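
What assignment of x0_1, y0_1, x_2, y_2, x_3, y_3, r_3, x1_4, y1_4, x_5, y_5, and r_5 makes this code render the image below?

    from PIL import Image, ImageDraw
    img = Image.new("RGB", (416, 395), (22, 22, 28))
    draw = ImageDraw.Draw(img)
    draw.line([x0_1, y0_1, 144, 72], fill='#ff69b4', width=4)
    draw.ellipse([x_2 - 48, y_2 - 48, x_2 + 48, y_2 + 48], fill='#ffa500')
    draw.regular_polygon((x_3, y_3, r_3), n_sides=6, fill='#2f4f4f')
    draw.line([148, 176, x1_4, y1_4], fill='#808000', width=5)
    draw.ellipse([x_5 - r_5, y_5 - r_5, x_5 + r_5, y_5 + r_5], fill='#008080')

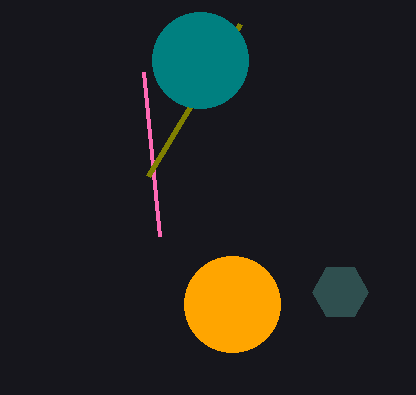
x0_1 = 160; y0_1 = 236; x_2 = 232; y_2 = 304; x_3 = 340; y_3 = 292; r_3 = 28; x1_4 = 240; y1_4 = 24; x_5 = 200; y_5 = 60; r_5 = 48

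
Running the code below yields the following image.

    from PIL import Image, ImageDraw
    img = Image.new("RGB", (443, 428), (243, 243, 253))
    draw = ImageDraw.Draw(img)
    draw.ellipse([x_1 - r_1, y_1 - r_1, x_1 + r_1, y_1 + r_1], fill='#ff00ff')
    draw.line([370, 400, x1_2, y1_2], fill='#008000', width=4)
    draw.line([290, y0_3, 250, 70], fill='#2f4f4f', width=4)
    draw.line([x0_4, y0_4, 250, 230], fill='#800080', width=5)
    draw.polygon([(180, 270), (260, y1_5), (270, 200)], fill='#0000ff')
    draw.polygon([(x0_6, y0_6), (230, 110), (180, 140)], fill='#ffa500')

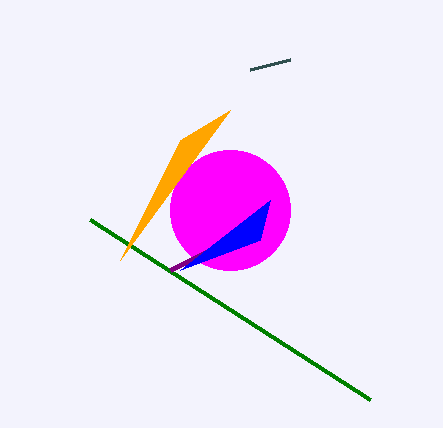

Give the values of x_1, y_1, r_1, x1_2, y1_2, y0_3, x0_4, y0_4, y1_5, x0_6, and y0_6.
x_1 = 230, y_1 = 210, r_1 = 60, x1_2 = 90, y1_2 = 220, y0_3 = 60, x0_4 = 170, y0_4 = 270, y1_5 = 240, x0_6 = 120, y0_6 = 260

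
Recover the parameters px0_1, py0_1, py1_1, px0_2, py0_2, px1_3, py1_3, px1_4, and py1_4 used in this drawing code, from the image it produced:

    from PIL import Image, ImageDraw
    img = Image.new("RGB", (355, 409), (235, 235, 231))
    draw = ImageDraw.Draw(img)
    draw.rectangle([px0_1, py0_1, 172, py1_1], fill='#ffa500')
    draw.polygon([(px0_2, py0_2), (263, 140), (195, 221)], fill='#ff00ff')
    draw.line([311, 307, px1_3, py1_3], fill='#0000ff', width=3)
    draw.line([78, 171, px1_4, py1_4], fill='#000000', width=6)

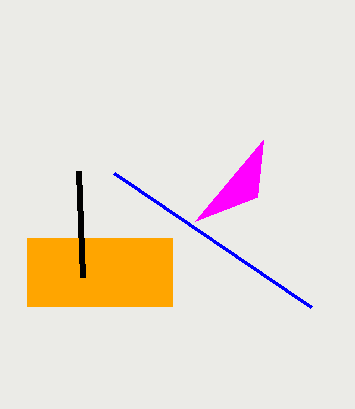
px0_1 = 27
py0_1 = 238
py1_1 = 306
px0_2 = 257
py0_2 = 197
px1_3 = 114
py1_3 = 173
px1_4 = 82
py1_4 = 277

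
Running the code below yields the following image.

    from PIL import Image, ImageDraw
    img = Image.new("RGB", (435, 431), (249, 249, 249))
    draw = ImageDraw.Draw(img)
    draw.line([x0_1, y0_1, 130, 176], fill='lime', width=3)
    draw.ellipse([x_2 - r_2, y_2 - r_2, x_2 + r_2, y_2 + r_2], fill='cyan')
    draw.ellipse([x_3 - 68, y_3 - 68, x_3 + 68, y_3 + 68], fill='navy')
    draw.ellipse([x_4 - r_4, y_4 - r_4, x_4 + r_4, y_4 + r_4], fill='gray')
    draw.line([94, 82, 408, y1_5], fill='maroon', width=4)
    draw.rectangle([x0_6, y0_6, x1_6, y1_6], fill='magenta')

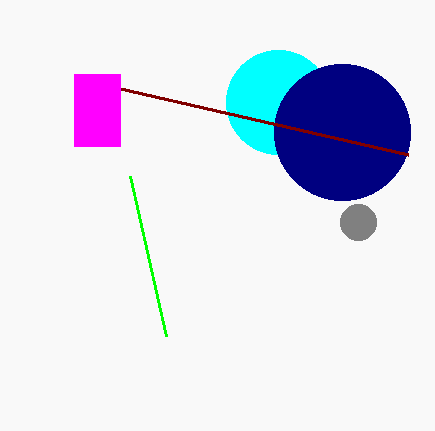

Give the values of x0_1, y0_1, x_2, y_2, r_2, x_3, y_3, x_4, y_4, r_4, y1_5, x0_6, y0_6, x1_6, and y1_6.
x0_1 = 166
y0_1 = 336
x_2 = 278
y_2 = 102
r_2 = 52
x_3 = 342
y_3 = 132
x_4 = 358
y_4 = 222
r_4 = 18
y1_5 = 154
x0_6 = 74
y0_6 = 74
x1_6 = 120
y1_6 = 146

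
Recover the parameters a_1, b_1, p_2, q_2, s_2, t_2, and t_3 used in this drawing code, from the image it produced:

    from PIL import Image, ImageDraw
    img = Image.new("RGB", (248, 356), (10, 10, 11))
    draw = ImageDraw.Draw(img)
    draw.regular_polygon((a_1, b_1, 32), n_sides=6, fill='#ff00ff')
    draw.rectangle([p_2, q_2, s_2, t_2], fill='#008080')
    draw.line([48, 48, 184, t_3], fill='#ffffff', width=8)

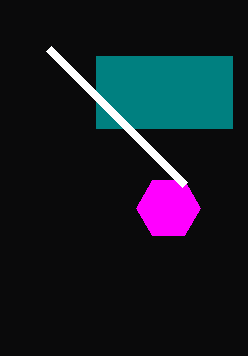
a_1 = 168, b_1 = 208, p_2 = 96, q_2 = 56, s_2 = 232, t_2 = 128, t_3 = 184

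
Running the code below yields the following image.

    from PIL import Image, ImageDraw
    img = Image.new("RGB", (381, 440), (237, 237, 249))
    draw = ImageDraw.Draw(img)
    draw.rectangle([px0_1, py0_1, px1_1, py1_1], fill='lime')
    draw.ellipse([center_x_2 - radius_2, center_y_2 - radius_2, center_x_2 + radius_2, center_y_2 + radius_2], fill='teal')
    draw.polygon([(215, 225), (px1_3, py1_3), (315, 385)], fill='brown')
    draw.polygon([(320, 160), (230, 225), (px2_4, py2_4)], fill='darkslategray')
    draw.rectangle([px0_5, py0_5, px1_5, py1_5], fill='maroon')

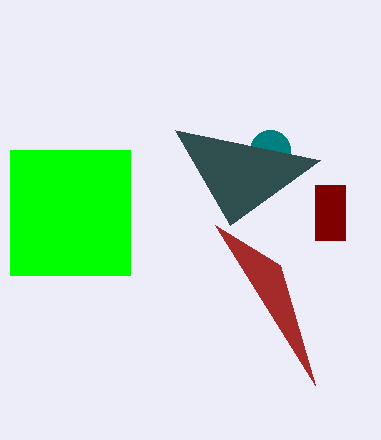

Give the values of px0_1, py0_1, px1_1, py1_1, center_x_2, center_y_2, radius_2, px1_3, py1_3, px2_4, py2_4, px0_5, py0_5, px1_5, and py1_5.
px0_1 = 10, py0_1 = 150, px1_1 = 130, py1_1 = 275, center_x_2 = 270, center_y_2 = 150, radius_2 = 20, px1_3 = 280, py1_3 = 265, px2_4 = 175, py2_4 = 130, px0_5 = 315, py0_5 = 185, px1_5 = 345, py1_5 = 240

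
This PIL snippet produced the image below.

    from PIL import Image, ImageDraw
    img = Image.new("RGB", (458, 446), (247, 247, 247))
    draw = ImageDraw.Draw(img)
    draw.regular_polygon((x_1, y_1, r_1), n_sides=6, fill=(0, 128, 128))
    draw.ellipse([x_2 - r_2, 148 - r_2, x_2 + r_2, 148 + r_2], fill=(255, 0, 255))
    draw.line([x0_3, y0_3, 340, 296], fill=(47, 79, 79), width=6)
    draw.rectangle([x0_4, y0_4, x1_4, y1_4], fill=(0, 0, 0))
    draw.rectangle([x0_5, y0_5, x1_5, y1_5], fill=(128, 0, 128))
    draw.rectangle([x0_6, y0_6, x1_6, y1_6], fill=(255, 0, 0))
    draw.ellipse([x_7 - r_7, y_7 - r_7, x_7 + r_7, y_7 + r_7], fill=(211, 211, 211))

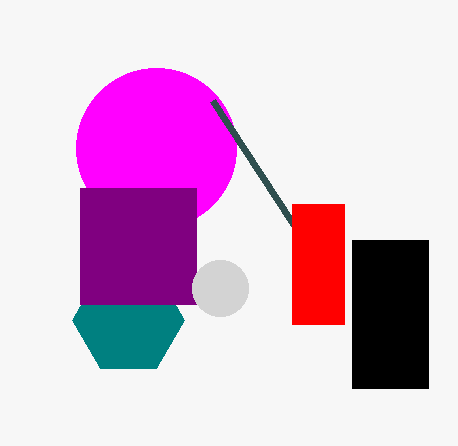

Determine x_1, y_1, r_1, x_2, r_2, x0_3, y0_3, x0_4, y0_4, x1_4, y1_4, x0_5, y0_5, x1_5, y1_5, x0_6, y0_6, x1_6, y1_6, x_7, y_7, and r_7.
x_1 = 128; y_1 = 320; r_1 = 56; x_2 = 156; r_2 = 80; x0_3 = 212; y0_3 = 100; x0_4 = 352; y0_4 = 240; x1_4 = 428; y1_4 = 388; x0_5 = 80; y0_5 = 188; x1_5 = 196; y1_5 = 304; x0_6 = 292; y0_6 = 204; x1_6 = 344; y1_6 = 324; x_7 = 220; y_7 = 288; r_7 = 28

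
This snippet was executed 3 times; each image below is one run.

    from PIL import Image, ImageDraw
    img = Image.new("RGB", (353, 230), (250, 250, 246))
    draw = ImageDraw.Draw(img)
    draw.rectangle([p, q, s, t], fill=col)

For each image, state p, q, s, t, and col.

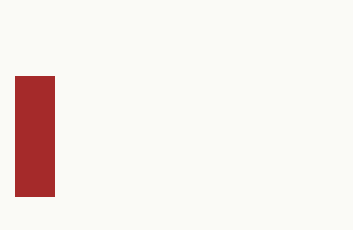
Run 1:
p = 15; q = 76; s = 54; t = 196; col = 'brown'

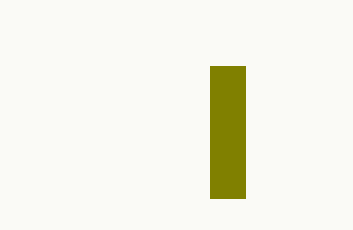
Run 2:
p = 210, q = 66, s = 245, t = 198, col = 'olive'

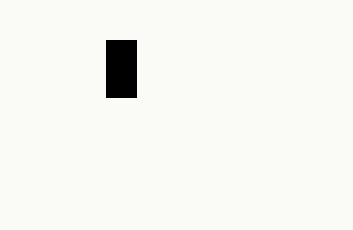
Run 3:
p = 106; q = 40; s = 136; t = 97; col = 'black'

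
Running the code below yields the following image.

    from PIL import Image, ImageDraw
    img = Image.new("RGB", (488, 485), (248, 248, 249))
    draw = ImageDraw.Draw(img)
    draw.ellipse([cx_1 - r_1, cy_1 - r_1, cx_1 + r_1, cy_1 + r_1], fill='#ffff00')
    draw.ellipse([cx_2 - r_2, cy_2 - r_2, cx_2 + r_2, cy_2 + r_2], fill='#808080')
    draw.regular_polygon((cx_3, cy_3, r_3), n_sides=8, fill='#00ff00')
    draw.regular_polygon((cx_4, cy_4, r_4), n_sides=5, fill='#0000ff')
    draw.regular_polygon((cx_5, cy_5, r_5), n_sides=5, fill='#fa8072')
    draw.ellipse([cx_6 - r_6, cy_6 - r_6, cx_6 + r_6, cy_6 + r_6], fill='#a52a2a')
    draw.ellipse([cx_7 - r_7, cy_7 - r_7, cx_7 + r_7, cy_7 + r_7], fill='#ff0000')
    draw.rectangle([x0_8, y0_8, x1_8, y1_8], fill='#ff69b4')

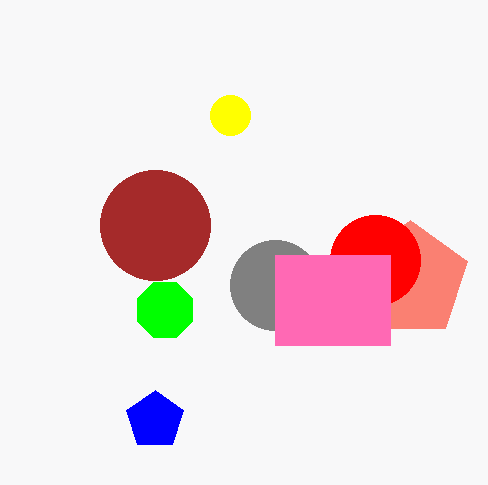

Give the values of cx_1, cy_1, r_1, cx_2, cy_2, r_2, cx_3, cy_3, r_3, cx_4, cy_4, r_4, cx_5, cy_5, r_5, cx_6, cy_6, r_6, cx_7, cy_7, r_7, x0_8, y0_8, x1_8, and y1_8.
cx_1 = 230; cy_1 = 115; r_1 = 20; cx_2 = 275; cy_2 = 285; r_2 = 45; cx_3 = 165; cy_3 = 310; r_3 = 30; cx_4 = 155; cy_4 = 420; r_4 = 30; cx_5 = 410; cy_5 = 280; r_5 = 60; cx_6 = 155; cy_6 = 225; r_6 = 55; cx_7 = 375; cy_7 = 260; r_7 = 45; x0_8 = 275; y0_8 = 255; x1_8 = 390; y1_8 = 345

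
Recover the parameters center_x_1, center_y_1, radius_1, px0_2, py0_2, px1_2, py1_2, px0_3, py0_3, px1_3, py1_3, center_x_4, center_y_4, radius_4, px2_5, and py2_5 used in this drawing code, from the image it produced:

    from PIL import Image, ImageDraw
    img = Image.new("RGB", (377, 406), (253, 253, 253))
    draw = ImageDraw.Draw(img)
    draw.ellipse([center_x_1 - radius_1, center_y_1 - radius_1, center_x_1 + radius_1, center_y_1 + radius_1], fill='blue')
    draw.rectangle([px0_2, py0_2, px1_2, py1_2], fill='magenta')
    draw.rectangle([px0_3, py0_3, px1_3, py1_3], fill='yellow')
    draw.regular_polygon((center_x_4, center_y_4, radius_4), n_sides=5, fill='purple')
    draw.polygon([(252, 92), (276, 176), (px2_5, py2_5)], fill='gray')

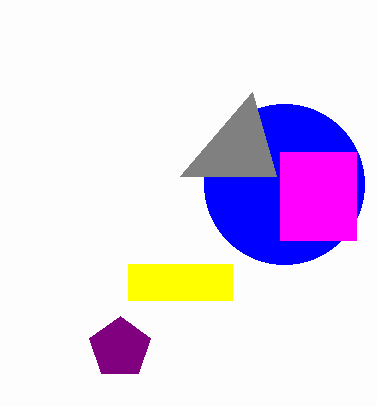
center_x_1 = 284; center_y_1 = 184; radius_1 = 80; px0_2 = 280; py0_2 = 152; px1_2 = 356; py1_2 = 240; px0_3 = 128; py0_3 = 264; px1_3 = 232; py1_3 = 300; center_x_4 = 120; center_y_4 = 348; radius_4 = 32; px2_5 = 180; py2_5 = 176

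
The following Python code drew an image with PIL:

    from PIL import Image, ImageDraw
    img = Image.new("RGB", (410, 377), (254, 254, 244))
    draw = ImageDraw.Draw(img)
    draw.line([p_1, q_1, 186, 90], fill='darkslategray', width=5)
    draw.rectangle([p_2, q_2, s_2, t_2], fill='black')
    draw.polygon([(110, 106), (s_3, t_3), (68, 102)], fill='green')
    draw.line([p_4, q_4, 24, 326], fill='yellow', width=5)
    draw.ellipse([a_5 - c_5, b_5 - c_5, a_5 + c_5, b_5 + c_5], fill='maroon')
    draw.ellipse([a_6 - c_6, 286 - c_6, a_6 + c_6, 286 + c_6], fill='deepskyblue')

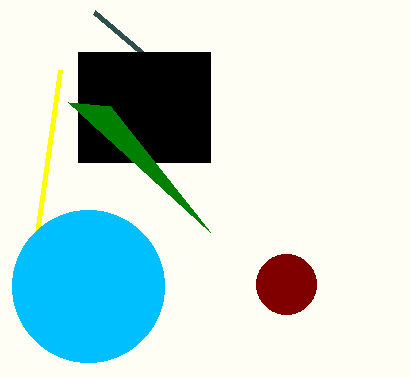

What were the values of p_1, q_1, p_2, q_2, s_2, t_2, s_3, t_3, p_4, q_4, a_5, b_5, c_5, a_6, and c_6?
p_1 = 94
q_1 = 12
p_2 = 78
q_2 = 52
s_2 = 210
t_2 = 162
s_3 = 210
t_3 = 232
p_4 = 60
q_4 = 70
a_5 = 286
b_5 = 284
c_5 = 30
a_6 = 88
c_6 = 76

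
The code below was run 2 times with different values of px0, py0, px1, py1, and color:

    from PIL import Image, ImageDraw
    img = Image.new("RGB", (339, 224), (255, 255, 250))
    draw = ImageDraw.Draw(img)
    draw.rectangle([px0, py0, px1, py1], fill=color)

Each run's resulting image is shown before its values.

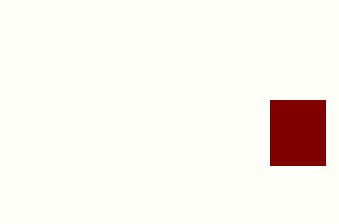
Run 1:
px0 = 270, py0 = 100, px1 = 325, py1 = 165, color = 'maroon'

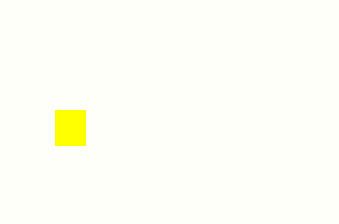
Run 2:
px0 = 55; py0 = 110; px1 = 85; py1 = 145; color = 'yellow'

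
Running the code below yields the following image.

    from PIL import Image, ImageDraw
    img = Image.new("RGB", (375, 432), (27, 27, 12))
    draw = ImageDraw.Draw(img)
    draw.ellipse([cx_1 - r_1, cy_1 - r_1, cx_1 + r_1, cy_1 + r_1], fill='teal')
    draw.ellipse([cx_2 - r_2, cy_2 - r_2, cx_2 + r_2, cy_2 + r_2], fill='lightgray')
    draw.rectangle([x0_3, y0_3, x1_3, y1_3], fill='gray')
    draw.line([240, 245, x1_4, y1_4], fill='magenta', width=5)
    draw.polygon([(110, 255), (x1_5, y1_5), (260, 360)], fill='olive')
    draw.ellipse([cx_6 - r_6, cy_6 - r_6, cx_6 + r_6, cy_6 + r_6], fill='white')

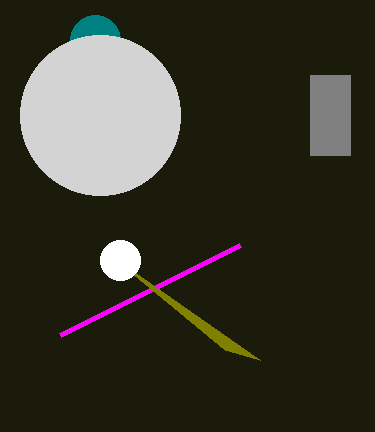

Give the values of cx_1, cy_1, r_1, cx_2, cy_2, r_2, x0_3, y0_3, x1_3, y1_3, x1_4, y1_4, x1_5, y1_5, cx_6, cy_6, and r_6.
cx_1 = 95, cy_1 = 40, r_1 = 25, cx_2 = 100, cy_2 = 115, r_2 = 80, x0_3 = 310, y0_3 = 75, x1_3 = 350, y1_3 = 155, x1_4 = 60, y1_4 = 335, x1_5 = 225, y1_5 = 350, cx_6 = 120, cy_6 = 260, r_6 = 20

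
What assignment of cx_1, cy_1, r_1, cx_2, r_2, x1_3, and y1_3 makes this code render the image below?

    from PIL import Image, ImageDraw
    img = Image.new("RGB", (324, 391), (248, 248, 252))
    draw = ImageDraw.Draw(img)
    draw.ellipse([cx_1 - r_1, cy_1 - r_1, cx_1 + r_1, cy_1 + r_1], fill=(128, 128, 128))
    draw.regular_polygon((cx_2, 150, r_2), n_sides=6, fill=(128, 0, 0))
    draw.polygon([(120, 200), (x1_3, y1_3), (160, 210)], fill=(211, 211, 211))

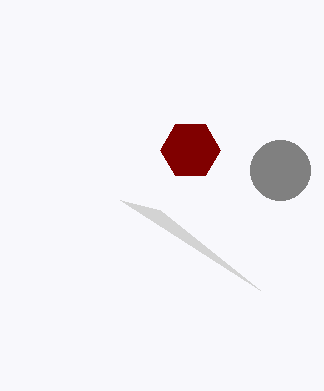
cx_1 = 280; cy_1 = 170; r_1 = 30; cx_2 = 190; r_2 = 30; x1_3 = 260; y1_3 = 290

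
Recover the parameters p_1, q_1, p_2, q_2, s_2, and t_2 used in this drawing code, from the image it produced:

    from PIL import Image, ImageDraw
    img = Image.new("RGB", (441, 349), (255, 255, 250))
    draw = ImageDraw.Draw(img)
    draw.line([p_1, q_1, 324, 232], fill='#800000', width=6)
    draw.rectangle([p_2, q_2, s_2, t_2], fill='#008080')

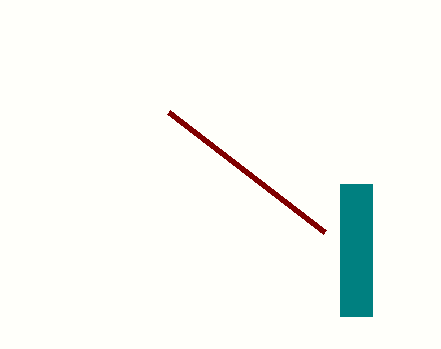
p_1 = 168; q_1 = 112; p_2 = 340; q_2 = 184; s_2 = 372; t_2 = 316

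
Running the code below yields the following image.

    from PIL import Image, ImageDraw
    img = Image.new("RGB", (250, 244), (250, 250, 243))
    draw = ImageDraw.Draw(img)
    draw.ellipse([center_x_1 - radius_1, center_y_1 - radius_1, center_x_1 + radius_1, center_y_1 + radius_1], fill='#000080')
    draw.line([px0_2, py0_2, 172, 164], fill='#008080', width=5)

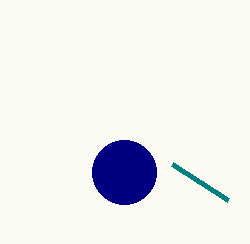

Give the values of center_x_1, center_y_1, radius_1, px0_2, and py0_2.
center_x_1 = 124, center_y_1 = 172, radius_1 = 32, px0_2 = 228, py0_2 = 200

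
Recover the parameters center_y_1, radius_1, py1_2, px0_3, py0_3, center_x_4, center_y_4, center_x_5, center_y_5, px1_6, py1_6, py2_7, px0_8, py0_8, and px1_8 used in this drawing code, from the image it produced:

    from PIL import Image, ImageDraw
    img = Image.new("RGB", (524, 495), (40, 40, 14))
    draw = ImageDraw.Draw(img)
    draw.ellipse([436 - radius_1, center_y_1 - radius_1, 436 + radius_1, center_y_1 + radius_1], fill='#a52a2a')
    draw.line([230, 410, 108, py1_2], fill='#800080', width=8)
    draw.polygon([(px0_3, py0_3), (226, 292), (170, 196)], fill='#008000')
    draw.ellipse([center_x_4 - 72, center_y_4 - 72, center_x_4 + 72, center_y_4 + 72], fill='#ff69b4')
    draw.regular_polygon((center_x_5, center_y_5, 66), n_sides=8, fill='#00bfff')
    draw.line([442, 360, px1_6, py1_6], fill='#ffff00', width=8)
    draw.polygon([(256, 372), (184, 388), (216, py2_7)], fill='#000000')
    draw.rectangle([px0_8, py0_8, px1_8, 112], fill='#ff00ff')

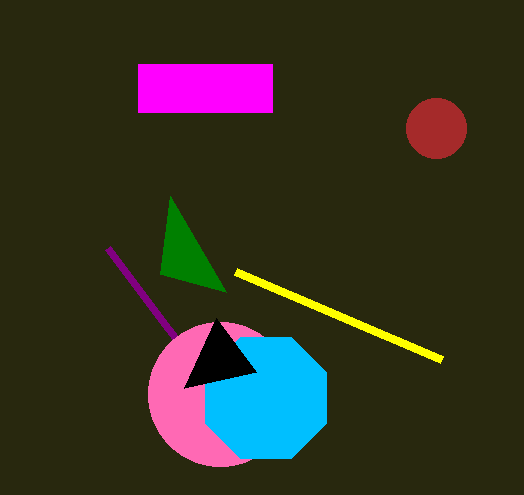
center_y_1 = 128, radius_1 = 30, py1_2 = 248, px0_3 = 160, py0_3 = 274, center_x_4 = 220, center_y_4 = 394, center_x_5 = 266, center_y_5 = 398, px1_6 = 236, py1_6 = 272, py2_7 = 318, px0_8 = 138, py0_8 = 64, px1_8 = 272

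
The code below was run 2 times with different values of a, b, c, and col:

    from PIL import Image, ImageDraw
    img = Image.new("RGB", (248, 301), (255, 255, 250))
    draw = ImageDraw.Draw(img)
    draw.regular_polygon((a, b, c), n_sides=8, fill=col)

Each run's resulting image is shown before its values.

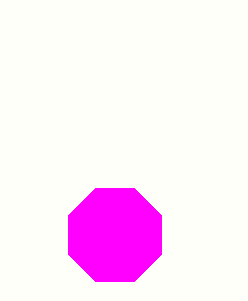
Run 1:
a = 115, b = 235, c = 50, col = 'magenta'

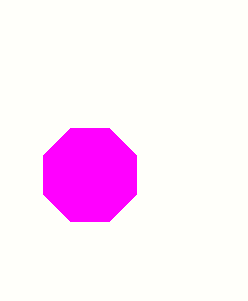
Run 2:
a = 90, b = 175, c = 50, col = 'magenta'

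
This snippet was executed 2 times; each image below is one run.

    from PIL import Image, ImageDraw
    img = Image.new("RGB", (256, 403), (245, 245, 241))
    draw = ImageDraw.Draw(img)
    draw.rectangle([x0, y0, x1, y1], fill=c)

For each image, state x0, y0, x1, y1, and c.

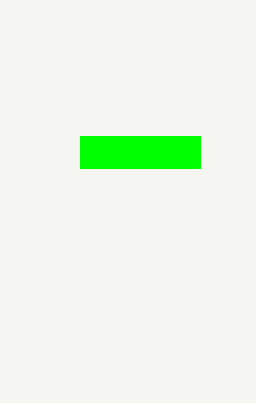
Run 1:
x0 = 80, y0 = 136, x1 = 200, y1 = 168, c = 'lime'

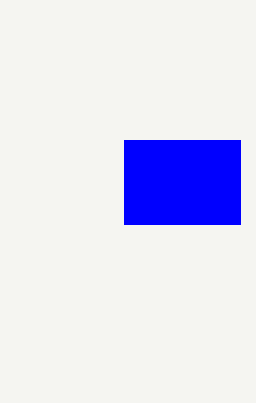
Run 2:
x0 = 124, y0 = 140, x1 = 240, y1 = 224, c = 'blue'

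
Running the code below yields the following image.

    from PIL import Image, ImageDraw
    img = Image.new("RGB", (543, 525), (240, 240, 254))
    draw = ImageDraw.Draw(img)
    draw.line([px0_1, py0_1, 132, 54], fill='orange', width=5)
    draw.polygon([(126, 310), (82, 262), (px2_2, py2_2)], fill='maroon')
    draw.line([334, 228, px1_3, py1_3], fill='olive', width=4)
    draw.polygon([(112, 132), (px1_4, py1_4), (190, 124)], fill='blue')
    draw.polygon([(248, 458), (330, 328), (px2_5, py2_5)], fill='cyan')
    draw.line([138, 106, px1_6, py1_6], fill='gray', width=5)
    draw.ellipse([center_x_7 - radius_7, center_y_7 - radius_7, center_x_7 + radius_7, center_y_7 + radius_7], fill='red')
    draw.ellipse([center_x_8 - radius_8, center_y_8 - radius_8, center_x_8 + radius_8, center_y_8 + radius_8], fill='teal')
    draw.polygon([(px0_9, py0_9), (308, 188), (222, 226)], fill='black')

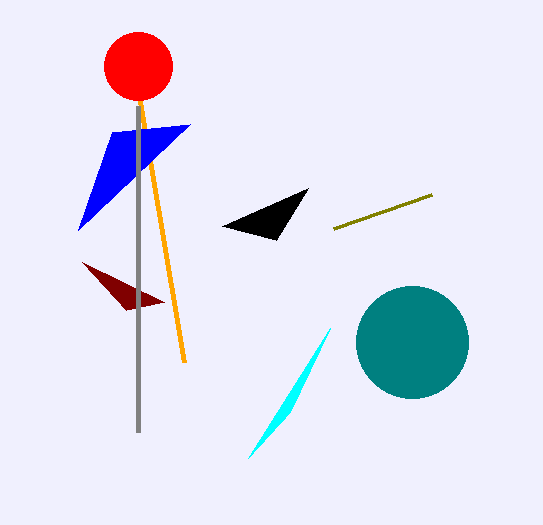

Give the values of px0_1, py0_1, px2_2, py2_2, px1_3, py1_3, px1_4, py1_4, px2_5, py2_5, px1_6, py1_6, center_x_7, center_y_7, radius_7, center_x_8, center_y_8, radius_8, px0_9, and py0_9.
px0_1 = 184, py0_1 = 362, px2_2 = 164, py2_2 = 302, px1_3 = 432, py1_3 = 194, px1_4 = 78, py1_4 = 230, px2_5 = 290, py2_5 = 412, px1_6 = 138, py1_6 = 432, center_x_7 = 138, center_y_7 = 66, radius_7 = 34, center_x_8 = 412, center_y_8 = 342, radius_8 = 56, px0_9 = 276, py0_9 = 240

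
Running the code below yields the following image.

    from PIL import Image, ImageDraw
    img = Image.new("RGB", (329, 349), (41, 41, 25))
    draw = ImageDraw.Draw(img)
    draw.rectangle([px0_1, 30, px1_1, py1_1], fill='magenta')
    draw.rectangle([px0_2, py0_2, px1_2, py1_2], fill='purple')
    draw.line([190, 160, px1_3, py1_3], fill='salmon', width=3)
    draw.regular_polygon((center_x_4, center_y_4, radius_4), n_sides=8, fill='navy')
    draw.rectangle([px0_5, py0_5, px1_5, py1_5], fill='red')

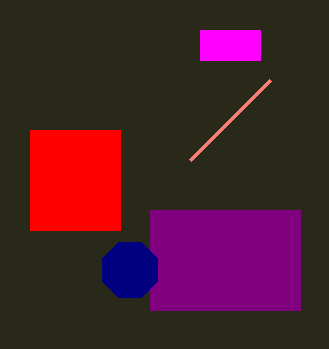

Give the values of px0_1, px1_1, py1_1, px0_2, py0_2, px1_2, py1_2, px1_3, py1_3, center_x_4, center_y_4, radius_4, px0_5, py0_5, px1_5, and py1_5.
px0_1 = 200; px1_1 = 260; py1_1 = 60; px0_2 = 150; py0_2 = 210; px1_2 = 300; py1_2 = 310; px1_3 = 270; py1_3 = 80; center_x_4 = 130; center_y_4 = 270; radius_4 = 30; px0_5 = 30; py0_5 = 130; px1_5 = 120; py1_5 = 230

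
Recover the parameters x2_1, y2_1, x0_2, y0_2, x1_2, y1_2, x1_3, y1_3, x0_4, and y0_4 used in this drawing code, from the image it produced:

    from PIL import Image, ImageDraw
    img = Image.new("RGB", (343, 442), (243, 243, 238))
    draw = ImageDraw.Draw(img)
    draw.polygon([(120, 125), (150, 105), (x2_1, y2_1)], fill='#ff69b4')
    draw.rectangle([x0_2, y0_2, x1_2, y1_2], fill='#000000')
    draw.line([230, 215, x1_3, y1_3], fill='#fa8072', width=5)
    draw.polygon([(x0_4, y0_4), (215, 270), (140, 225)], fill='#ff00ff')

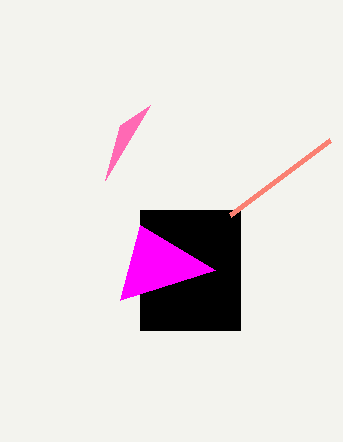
x2_1 = 105
y2_1 = 180
x0_2 = 140
y0_2 = 210
x1_2 = 240
y1_2 = 330
x1_3 = 330
y1_3 = 140
x0_4 = 120
y0_4 = 300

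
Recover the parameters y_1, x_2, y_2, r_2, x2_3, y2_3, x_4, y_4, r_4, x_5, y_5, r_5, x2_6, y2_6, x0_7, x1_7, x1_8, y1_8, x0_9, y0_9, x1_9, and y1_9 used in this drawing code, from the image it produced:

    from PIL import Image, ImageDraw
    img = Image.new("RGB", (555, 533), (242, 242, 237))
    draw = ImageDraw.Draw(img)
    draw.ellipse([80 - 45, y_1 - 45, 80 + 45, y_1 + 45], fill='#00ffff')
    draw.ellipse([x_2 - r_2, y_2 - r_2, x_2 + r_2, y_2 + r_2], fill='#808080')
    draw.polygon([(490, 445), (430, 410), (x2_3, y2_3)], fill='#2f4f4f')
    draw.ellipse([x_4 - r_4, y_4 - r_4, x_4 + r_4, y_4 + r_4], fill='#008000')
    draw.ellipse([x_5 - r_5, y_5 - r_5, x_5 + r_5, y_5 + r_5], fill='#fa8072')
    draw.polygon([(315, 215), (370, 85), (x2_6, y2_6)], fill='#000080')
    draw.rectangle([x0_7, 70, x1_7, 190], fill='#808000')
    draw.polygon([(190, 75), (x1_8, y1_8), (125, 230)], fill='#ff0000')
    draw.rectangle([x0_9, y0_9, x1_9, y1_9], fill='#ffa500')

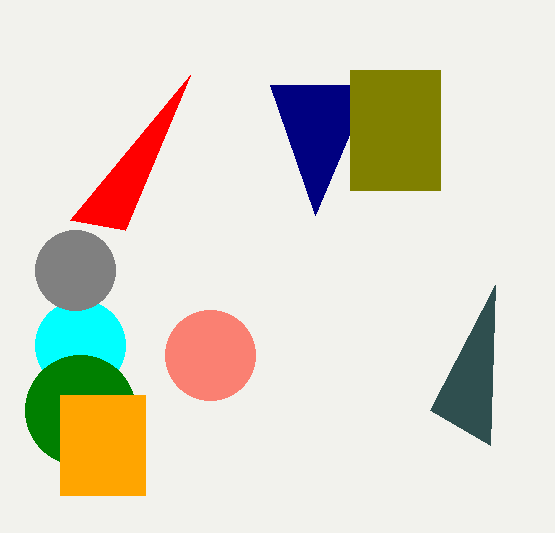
y_1 = 345, x_2 = 75, y_2 = 270, r_2 = 40, x2_3 = 495, y2_3 = 285, x_4 = 80, y_4 = 410, r_4 = 55, x_5 = 210, y_5 = 355, r_5 = 45, x2_6 = 270, y2_6 = 85, x0_7 = 350, x1_7 = 440, x1_8 = 70, y1_8 = 220, x0_9 = 60, y0_9 = 395, x1_9 = 145, y1_9 = 495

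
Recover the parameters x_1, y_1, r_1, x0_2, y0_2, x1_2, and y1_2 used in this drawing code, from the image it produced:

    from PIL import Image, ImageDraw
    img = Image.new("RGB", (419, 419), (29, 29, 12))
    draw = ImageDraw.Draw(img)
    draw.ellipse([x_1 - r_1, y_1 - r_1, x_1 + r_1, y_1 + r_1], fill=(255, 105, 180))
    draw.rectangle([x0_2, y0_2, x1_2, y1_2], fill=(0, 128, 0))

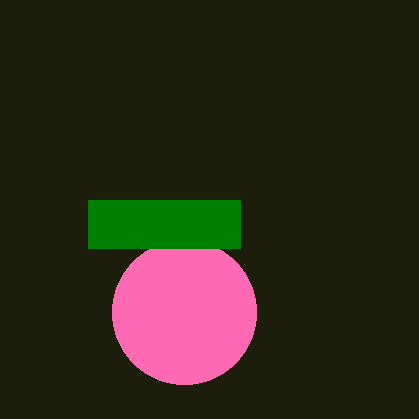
x_1 = 184
y_1 = 312
r_1 = 72
x0_2 = 88
y0_2 = 200
x1_2 = 240
y1_2 = 248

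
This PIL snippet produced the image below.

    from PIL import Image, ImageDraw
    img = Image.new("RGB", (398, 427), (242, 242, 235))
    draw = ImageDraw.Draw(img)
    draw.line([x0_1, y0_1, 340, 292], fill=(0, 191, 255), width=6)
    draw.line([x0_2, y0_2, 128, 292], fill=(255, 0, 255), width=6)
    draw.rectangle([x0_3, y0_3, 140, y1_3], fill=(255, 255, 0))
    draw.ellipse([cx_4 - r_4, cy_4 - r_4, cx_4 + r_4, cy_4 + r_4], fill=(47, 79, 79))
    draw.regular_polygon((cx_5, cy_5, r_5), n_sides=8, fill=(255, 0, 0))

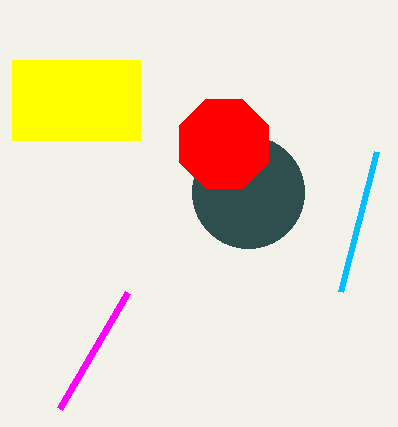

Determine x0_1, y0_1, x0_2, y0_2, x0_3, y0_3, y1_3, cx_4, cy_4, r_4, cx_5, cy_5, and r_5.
x0_1 = 376, y0_1 = 152, x0_2 = 60, y0_2 = 408, x0_3 = 12, y0_3 = 60, y1_3 = 140, cx_4 = 248, cy_4 = 192, r_4 = 56, cx_5 = 224, cy_5 = 144, r_5 = 48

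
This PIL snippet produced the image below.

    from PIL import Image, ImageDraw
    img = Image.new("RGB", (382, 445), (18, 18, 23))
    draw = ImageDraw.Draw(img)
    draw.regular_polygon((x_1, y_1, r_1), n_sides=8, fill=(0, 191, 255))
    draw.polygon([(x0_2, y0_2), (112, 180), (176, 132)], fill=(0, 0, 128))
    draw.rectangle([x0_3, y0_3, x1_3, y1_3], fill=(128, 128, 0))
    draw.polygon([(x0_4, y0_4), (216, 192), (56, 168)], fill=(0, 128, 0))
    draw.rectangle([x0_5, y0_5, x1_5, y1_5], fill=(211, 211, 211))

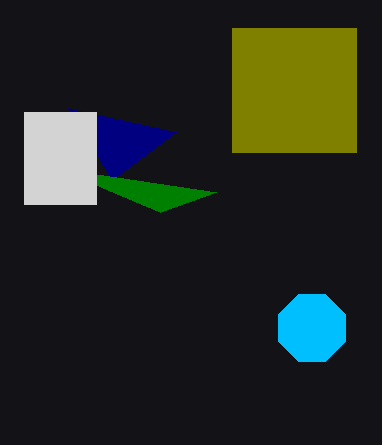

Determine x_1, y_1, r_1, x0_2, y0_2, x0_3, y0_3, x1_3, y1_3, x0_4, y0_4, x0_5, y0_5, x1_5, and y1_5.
x_1 = 312; y_1 = 328; r_1 = 36; x0_2 = 68; y0_2 = 108; x0_3 = 232; y0_3 = 28; x1_3 = 356; y1_3 = 152; x0_4 = 160; y0_4 = 212; x0_5 = 24; y0_5 = 112; x1_5 = 96; y1_5 = 204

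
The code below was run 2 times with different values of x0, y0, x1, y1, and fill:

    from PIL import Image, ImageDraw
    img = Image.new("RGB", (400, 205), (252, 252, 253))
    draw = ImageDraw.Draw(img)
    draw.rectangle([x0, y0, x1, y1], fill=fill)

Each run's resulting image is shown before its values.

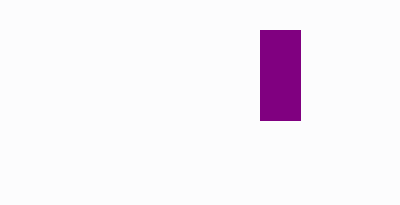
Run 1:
x0 = 260, y0 = 30, x1 = 300, y1 = 120, fill = 'purple'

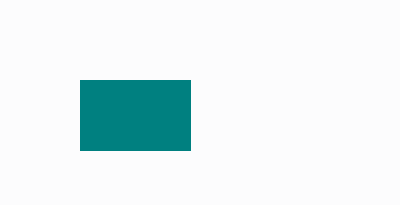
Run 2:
x0 = 80, y0 = 80, x1 = 190, y1 = 150, fill = 'teal'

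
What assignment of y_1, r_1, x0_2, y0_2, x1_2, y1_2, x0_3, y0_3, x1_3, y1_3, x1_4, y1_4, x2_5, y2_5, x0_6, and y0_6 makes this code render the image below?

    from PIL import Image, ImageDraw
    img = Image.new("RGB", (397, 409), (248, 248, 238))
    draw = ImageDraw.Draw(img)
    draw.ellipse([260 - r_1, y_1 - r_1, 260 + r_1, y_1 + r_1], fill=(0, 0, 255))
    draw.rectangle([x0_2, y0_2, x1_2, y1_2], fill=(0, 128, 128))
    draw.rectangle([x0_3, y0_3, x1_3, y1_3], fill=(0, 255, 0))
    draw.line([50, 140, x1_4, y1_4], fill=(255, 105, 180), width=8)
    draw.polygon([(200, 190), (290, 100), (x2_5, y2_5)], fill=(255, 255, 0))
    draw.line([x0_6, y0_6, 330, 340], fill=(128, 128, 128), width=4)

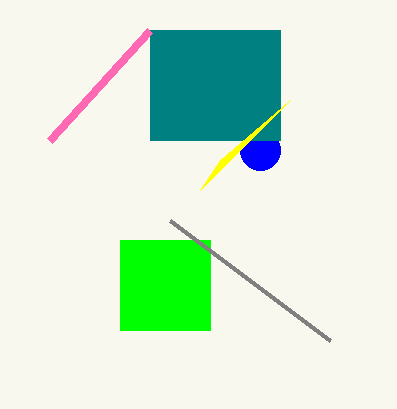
y_1 = 150
r_1 = 20
x0_2 = 150
y0_2 = 30
x1_2 = 280
y1_2 = 140
x0_3 = 120
y0_3 = 240
x1_3 = 210
y1_3 = 330
x1_4 = 150
y1_4 = 30
x2_5 = 220
y2_5 = 160
x0_6 = 170
y0_6 = 220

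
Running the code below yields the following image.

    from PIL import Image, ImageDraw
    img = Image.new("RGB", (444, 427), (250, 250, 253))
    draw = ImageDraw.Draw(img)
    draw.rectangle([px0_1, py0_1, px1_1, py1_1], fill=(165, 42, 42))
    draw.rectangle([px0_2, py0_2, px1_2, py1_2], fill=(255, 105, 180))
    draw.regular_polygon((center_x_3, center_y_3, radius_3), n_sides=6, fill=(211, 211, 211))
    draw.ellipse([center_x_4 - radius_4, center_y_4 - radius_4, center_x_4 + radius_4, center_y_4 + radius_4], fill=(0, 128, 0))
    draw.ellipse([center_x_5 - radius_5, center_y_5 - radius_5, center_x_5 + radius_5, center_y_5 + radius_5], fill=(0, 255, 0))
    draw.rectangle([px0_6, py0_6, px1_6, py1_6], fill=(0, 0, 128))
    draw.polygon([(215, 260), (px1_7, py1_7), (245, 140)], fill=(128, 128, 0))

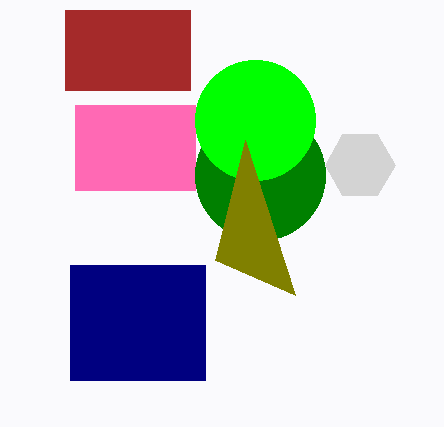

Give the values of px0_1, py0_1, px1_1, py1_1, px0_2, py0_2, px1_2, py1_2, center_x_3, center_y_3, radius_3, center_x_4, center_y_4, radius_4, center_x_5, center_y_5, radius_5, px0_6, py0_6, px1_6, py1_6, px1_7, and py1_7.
px0_1 = 65; py0_1 = 10; px1_1 = 190; py1_1 = 90; px0_2 = 75; py0_2 = 105; px1_2 = 195; py1_2 = 190; center_x_3 = 360; center_y_3 = 165; radius_3 = 35; center_x_4 = 260; center_y_4 = 175; radius_4 = 65; center_x_5 = 255; center_y_5 = 120; radius_5 = 60; px0_6 = 70; py0_6 = 265; px1_6 = 205; py1_6 = 380; px1_7 = 295; py1_7 = 295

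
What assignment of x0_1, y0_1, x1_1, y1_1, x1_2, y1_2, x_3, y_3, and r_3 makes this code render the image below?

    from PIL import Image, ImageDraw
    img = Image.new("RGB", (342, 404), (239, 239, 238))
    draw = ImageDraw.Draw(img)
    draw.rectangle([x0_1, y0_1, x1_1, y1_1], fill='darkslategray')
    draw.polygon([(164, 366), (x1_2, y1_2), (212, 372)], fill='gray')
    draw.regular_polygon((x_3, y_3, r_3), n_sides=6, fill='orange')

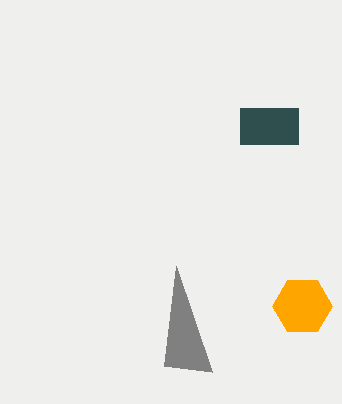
x0_1 = 240; y0_1 = 108; x1_1 = 298; y1_1 = 144; x1_2 = 176; y1_2 = 266; x_3 = 302; y_3 = 306; r_3 = 30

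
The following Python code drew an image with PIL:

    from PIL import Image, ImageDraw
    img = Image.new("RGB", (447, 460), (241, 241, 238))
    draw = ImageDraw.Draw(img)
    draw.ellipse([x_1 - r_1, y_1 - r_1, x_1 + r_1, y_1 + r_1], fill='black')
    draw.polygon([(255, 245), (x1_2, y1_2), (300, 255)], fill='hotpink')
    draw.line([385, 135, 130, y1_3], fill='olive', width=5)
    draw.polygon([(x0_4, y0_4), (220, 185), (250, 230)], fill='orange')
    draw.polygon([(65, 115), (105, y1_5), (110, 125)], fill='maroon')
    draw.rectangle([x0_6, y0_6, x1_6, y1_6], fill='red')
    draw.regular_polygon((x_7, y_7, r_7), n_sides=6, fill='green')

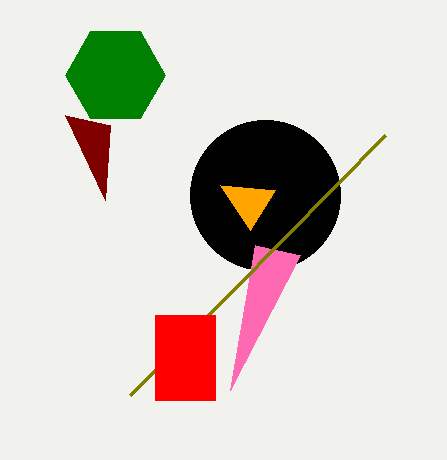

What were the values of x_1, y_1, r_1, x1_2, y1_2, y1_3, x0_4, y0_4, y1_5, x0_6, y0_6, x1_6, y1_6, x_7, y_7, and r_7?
x_1 = 265; y_1 = 195; r_1 = 75; x1_2 = 230; y1_2 = 390; y1_3 = 395; x0_4 = 275; y0_4 = 190; y1_5 = 200; x0_6 = 155; y0_6 = 315; x1_6 = 215; y1_6 = 400; x_7 = 115; y_7 = 75; r_7 = 50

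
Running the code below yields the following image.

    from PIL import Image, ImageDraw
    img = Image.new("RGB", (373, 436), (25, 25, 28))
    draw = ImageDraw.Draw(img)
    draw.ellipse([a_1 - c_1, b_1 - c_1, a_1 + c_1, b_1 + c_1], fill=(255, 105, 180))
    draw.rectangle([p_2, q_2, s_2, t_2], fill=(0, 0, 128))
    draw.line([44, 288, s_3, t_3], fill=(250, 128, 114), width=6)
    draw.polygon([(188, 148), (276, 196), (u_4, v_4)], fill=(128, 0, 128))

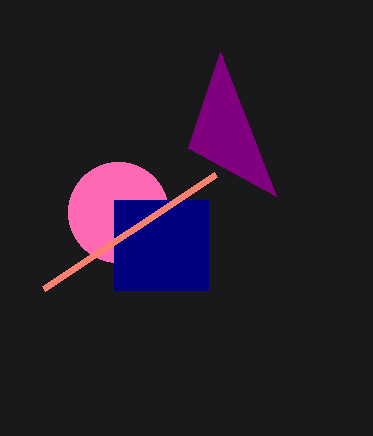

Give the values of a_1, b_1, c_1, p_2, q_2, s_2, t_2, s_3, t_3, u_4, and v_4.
a_1 = 118, b_1 = 212, c_1 = 50, p_2 = 114, q_2 = 200, s_2 = 208, t_2 = 290, s_3 = 216, t_3 = 174, u_4 = 220, v_4 = 52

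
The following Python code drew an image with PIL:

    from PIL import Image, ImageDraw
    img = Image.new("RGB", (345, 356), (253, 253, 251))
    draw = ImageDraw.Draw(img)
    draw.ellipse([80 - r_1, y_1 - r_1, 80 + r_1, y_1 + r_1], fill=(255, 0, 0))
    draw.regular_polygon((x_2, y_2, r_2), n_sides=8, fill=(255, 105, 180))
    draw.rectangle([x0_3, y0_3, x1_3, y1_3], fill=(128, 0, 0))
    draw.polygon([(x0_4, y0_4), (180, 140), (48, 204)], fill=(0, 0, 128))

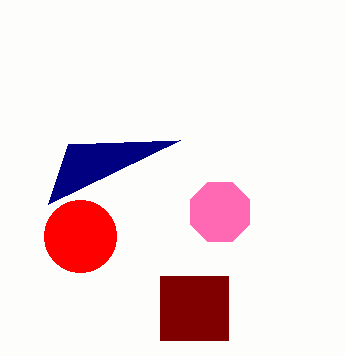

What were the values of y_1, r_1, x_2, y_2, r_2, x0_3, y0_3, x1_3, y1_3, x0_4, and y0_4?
y_1 = 236, r_1 = 36, x_2 = 220, y_2 = 212, r_2 = 32, x0_3 = 160, y0_3 = 276, x1_3 = 228, y1_3 = 340, x0_4 = 68, y0_4 = 144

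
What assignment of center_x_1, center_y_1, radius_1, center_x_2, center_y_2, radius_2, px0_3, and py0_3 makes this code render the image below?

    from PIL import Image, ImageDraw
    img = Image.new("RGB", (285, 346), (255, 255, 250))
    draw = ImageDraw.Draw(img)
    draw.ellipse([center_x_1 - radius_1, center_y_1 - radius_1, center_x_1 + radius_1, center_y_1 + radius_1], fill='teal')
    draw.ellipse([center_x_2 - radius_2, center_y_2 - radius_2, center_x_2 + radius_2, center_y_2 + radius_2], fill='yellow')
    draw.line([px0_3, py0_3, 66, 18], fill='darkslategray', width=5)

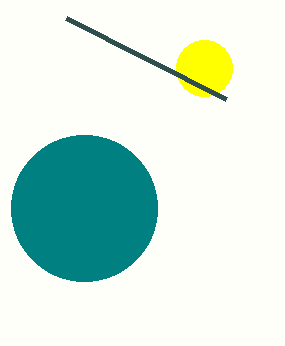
center_x_1 = 84; center_y_1 = 208; radius_1 = 73; center_x_2 = 204; center_y_2 = 68; radius_2 = 28; px0_3 = 226; py0_3 = 99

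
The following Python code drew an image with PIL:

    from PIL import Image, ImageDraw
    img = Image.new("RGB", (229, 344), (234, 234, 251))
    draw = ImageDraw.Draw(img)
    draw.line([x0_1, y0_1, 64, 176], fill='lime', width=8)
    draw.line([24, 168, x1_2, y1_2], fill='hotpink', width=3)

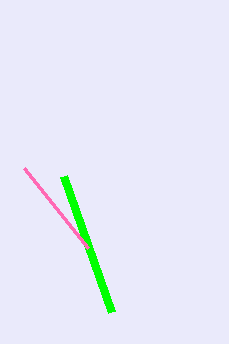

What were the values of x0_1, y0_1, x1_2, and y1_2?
x0_1 = 112
y0_1 = 312
x1_2 = 88
y1_2 = 248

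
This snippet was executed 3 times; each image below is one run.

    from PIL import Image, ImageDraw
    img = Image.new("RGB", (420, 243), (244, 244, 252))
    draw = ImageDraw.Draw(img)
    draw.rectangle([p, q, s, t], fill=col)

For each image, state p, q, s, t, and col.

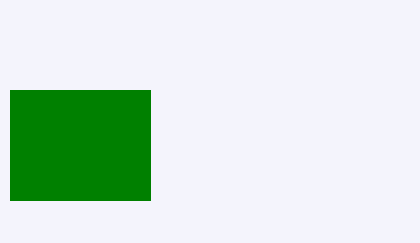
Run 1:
p = 10; q = 90; s = 150; t = 200; col = 'green'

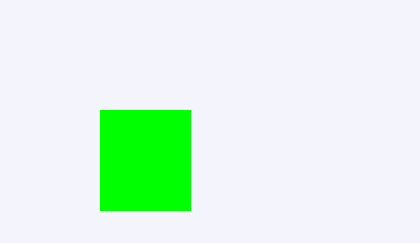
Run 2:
p = 100; q = 110; s = 190; t = 210; col = 'lime'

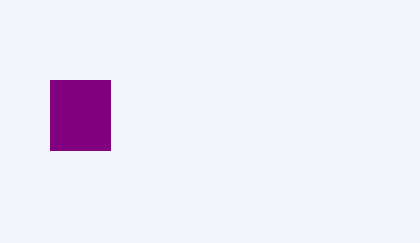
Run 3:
p = 50, q = 80, s = 110, t = 150, col = 'purple'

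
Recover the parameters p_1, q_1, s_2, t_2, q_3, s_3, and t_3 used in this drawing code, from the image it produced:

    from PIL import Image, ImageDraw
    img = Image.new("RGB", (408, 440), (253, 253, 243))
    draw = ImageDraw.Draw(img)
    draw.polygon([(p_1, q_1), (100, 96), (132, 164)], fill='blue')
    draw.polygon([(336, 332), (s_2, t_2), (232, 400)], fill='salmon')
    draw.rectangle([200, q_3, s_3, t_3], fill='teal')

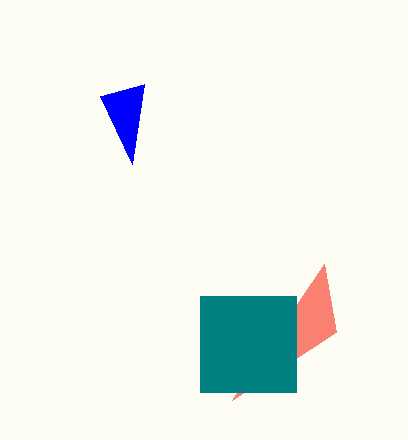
p_1 = 144; q_1 = 84; s_2 = 324; t_2 = 264; q_3 = 296; s_3 = 296; t_3 = 392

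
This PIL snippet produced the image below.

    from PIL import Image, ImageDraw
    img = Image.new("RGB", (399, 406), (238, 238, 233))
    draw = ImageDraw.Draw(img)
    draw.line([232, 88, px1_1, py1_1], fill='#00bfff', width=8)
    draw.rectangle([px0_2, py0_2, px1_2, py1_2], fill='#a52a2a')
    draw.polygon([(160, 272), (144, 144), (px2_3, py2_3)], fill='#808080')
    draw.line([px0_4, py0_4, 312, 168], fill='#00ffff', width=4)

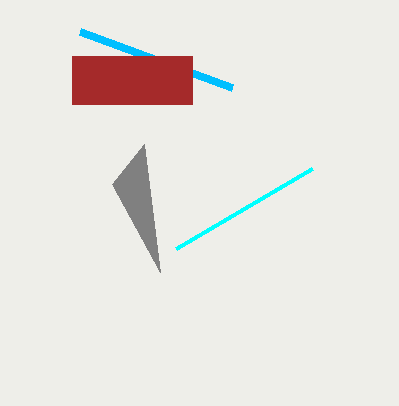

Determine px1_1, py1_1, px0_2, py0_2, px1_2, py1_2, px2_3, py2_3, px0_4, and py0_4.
px1_1 = 80, py1_1 = 32, px0_2 = 72, py0_2 = 56, px1_2 = 192, py1_2 = 104, px2_3 = 112, py2_3 = 184, px0_4 = 176, py0_4 = 248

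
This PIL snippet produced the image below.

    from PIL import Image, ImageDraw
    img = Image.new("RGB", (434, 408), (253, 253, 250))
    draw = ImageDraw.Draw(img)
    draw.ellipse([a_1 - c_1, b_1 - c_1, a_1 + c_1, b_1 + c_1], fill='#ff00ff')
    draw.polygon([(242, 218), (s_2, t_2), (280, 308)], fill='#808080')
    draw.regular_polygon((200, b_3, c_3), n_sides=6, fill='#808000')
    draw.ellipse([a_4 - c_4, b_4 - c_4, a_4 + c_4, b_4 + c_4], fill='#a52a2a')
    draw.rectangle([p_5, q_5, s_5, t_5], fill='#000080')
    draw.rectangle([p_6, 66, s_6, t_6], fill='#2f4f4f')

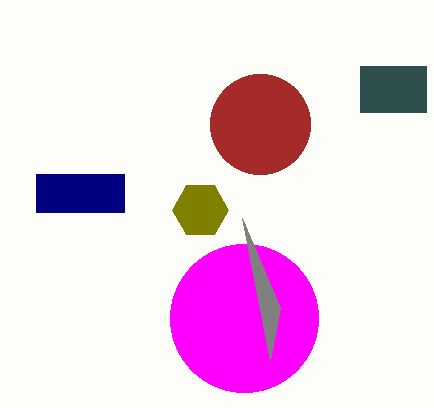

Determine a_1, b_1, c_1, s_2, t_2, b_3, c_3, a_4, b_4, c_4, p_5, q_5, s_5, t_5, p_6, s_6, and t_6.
a_1 = 244, b_1 = 318, c_1 = 74, s_2 = 270, t_2 = 360, b_3 = 210, c_3 = 28, a_4 = 260, b_4 = 124, c_4 = 50, p_5 = 36, q_5 = 174, s_5 = 124, t_5 = 212, p_6 = 360, s_6 = 426, t_6 = 112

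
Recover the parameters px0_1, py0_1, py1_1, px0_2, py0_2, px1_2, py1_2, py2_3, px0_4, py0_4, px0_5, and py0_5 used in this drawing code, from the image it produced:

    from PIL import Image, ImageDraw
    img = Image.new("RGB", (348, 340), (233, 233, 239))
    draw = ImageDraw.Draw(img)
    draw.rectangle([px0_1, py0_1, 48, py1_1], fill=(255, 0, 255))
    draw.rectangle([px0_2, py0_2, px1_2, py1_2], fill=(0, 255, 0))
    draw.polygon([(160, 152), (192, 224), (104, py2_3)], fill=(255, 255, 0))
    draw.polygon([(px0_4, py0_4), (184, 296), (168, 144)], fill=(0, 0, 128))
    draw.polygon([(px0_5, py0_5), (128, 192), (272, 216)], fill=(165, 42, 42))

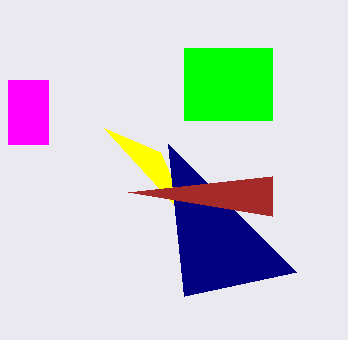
px0_1 = 8, py0_1 = 80, py1_1 = 144, px0_2 = 184, py0_2 = 48, px1_2 = 272, py1_2 = 120, py2_3 = 128, px0_4 = 296, py0_4 = 272, px0_5 = 272, py0_5 = 176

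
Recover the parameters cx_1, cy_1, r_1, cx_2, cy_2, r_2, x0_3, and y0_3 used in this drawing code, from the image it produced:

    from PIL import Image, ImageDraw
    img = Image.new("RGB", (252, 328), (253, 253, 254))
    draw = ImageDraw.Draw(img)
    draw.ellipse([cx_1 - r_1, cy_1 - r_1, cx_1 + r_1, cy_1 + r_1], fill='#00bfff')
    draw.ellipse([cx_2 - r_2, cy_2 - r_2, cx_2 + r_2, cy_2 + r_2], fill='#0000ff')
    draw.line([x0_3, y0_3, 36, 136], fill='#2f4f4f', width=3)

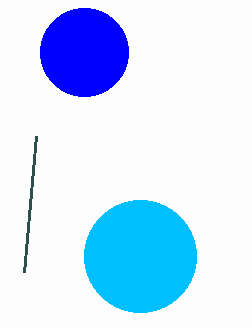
cx_1 = 140; cy_1 = 256; r_1 = 56; cx_2 = 84; cy_2 = 52; r_2 = 44; x0_3 = 24; y0_3 = 272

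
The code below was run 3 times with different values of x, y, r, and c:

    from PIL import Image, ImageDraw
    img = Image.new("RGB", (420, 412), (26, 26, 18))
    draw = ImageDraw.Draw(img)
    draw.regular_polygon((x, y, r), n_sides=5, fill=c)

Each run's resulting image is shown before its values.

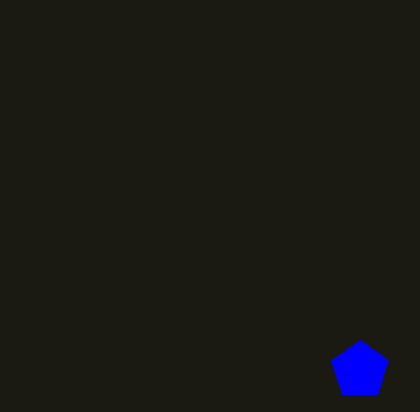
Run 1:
x = 360, y = 370, r = 30, c = 'blue'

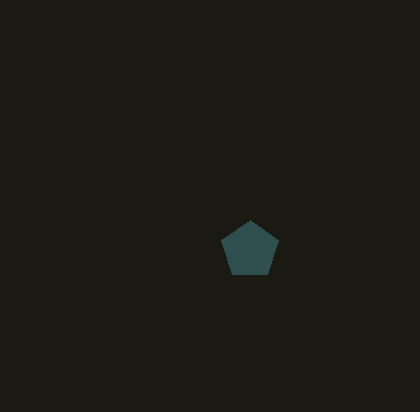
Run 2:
x = 250, y = 250, r = 30, c = 'darkslategray'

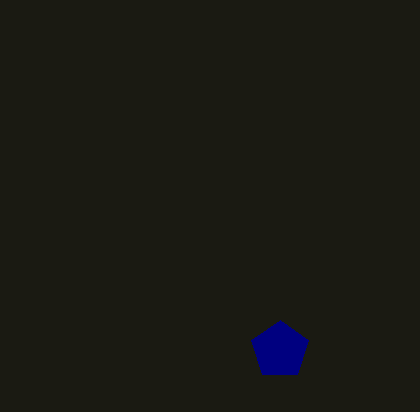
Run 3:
x = 280, y = 350, r = 30, c = 'navy'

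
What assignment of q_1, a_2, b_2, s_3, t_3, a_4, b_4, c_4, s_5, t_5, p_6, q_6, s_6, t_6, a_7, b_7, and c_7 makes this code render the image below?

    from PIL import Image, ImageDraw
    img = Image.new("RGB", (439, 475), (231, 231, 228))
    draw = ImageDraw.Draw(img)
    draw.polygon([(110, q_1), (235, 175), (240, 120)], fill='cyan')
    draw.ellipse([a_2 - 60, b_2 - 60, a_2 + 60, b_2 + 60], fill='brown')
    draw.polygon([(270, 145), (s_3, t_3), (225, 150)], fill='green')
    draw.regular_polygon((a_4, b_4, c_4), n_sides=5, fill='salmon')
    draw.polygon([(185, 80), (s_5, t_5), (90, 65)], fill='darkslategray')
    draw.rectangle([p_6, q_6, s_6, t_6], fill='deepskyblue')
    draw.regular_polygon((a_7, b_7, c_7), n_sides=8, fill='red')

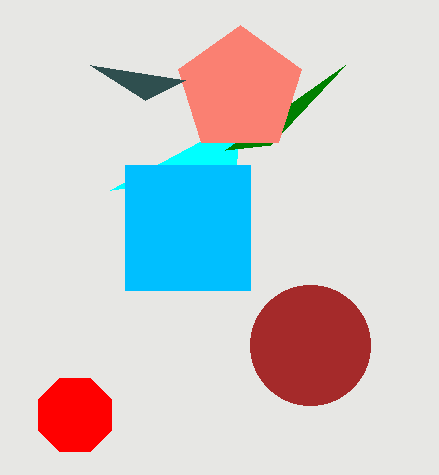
q_1 = 190
a_2 = 310
b_2 = 345
s_3 = 345
t_3 = 65
a_4 = 240
b_4 = 90
c_4 = 65
s_5 = 145
t_5 = 100
p_6 = 125
q_6 = 165
s_6 = 250
t_6 = 290
a_7 = 75
b_7 = 415
c_7 = 40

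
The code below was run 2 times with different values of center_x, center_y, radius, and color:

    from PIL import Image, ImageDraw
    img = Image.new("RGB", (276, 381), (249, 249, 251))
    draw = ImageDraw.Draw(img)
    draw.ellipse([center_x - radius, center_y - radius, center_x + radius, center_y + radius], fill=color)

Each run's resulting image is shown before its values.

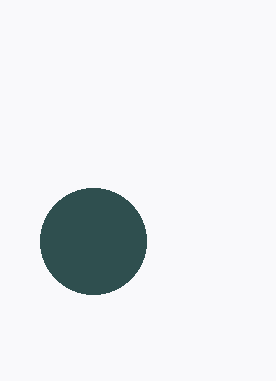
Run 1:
center_x = 93
center_y = 241
radius = 53
color = 'darkslategray'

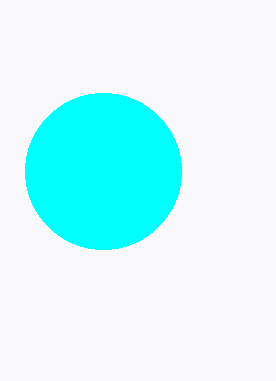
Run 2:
center_x = 103
center_y = 171
radius = 78
color = 'cyan'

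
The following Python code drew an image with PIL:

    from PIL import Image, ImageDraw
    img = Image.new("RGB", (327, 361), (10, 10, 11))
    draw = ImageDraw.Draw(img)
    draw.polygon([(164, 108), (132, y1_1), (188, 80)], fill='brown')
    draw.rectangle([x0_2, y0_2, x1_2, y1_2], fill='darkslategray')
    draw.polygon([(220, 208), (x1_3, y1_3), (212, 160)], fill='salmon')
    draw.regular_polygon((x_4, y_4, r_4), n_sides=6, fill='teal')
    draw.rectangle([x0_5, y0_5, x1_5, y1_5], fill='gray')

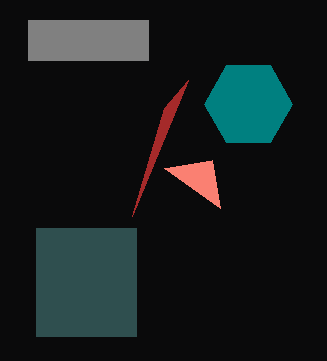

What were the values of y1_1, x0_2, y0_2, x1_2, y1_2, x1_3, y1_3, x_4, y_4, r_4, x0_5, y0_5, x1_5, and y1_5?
y1_1 = 216; x0_2 = 36; y0_2 = 228; x1_2 = 136; y1_2 = 336; x1_3 = 164; y1_3 = 168; x_4 = 248; y_4 = 104; r_4 = 44; x0_5 = 28; y0_5 = 20; x1_5 = 148; y1_5 = 60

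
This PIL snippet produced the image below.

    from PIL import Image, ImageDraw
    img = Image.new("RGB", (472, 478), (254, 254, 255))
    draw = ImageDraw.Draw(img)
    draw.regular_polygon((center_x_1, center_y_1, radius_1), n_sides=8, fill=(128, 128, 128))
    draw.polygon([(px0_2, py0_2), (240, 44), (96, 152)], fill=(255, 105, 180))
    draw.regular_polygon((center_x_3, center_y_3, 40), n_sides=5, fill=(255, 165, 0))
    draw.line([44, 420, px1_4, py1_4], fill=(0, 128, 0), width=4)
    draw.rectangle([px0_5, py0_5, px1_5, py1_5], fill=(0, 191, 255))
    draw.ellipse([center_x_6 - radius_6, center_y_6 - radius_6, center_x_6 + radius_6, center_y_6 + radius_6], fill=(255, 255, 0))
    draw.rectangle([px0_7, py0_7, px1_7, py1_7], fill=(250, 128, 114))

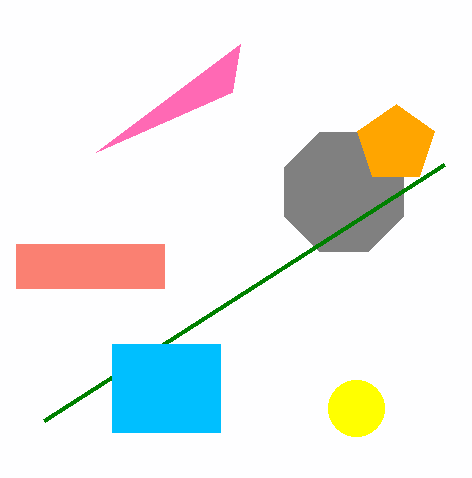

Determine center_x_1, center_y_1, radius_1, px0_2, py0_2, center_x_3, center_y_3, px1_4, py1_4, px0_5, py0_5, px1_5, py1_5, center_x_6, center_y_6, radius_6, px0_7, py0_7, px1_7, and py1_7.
center_x_1 = 344, center_y_1 = 192, radius_1 = 64, px0_2 = 232, py0_2 = 92, center_x_3 = 396, center_y_3 = 144, px1_4 = 444, py1_4 = 164, px0_5 = 112, py0_5 = 344, px1_5 = 220, py1_5 = 432, center_x_6 = 356, center_y_6 = 408, radius_6 = 28, px0_7 = 16, py0_7 = 244, px1_7 = 164, py1_7 = 288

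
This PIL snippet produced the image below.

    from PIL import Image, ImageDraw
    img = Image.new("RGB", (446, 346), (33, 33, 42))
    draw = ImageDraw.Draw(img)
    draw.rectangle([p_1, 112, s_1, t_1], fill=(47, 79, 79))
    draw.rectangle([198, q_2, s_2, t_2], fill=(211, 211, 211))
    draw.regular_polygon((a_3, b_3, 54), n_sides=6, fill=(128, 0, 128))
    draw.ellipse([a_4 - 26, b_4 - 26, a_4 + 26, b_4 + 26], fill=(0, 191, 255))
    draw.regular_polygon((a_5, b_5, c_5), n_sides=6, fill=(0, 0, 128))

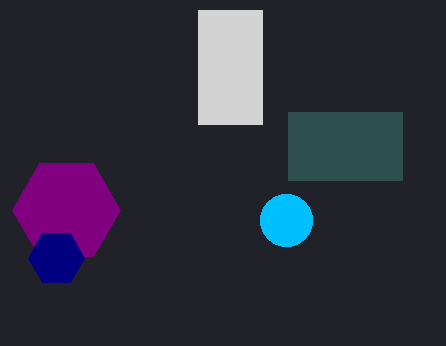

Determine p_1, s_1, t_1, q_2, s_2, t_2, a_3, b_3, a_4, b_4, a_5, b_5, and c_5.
p_1 = 288; s_1 = 402; t_1 = 180; q_2 = 10; s_2 = 262; t_2 = 124; a_3 = 66; b_3 = 210; a_4 = 286; b_4 = 220; a_5 = 56; b_5 = 258; c_5 = 28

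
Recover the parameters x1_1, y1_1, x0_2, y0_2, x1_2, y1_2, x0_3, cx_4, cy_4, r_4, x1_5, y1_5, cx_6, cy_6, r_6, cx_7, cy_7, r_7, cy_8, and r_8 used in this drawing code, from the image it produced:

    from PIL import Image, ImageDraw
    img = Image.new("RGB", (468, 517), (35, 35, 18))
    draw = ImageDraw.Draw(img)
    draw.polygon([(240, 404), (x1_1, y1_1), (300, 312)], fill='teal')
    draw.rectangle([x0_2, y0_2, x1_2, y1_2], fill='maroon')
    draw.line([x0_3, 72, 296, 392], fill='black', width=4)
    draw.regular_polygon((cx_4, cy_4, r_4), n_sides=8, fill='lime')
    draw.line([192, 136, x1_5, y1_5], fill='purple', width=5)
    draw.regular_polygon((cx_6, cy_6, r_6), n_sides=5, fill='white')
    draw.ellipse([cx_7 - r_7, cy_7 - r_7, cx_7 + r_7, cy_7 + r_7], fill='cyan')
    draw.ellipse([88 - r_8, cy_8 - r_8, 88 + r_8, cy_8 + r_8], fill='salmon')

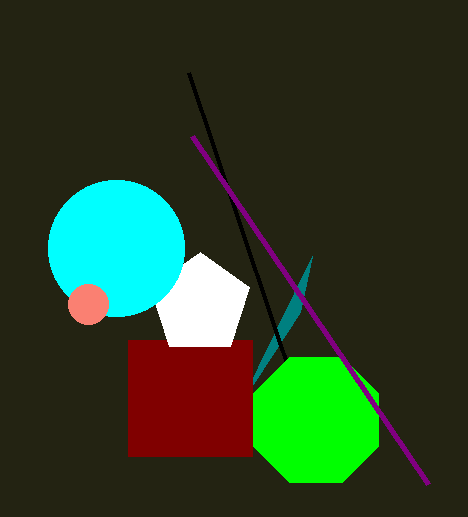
x1_1 = 312
y1_1 = 256
x0_2 = 128
y0_2 = 340
x1_2 = 252
y1_2 = 456
x0_3 = 188
cx_4 = 316
cy_4 = 420
r_4 = 68
x1_5 = 428
y1_5 = 484
cx_6 = 200
cy_6 = 304
r_6 = 52
cx_7 = 116
cy_7 = 248
r_7 = 68
cy_8 = 304
r_8 = 20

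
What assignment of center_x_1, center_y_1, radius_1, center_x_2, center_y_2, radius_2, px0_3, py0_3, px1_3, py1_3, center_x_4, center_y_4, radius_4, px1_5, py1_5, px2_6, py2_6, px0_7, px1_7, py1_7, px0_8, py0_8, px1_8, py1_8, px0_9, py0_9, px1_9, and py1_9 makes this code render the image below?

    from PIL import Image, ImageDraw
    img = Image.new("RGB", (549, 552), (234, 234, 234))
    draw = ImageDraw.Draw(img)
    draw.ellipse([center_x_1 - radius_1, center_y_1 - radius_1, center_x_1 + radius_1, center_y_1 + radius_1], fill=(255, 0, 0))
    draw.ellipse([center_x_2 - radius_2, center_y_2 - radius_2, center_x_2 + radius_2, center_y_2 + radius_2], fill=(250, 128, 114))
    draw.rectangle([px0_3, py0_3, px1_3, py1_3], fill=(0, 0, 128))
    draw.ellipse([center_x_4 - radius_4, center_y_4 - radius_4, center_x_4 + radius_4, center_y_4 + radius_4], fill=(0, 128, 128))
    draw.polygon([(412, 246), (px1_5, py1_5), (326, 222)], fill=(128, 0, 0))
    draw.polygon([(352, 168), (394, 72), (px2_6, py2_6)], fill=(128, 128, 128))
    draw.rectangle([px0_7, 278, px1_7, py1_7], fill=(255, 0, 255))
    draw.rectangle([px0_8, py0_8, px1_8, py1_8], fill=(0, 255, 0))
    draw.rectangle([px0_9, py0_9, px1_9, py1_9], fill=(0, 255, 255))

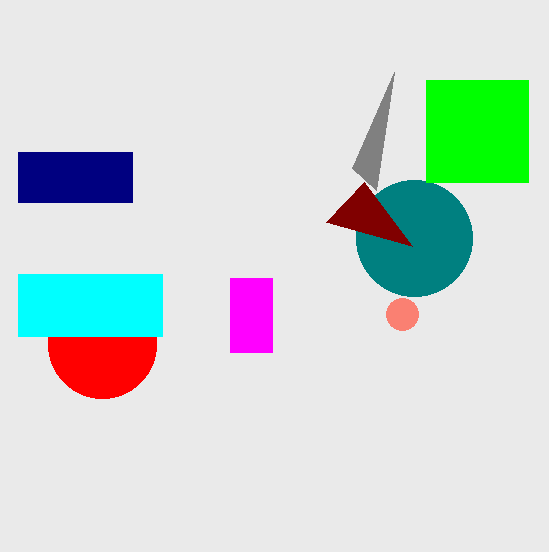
center_x_1 = 102
center_y_1 = 344
radius_1 = 54
center_x_2 = 402
center_y_2 = 314
radius_2 = 16
px0_3 = 18
py0_3 = 152
px1_3 = 132
py1_3 = 202
center_x_4 = 414
center_y_4 = 238
radius_4 = 58
px1_5 = 364
py1_5 = 182
px2_6 = 376
py2_6 = 190
px0_7 = 230
px1_7 = 272
py1_7 = 352
px0_8 = 426
py0_8 = 80
px1_8 = 528
py1_8 = 182
px0_9 = 18
py0_9 = 274
px1_9 = 162
py1_9 = 336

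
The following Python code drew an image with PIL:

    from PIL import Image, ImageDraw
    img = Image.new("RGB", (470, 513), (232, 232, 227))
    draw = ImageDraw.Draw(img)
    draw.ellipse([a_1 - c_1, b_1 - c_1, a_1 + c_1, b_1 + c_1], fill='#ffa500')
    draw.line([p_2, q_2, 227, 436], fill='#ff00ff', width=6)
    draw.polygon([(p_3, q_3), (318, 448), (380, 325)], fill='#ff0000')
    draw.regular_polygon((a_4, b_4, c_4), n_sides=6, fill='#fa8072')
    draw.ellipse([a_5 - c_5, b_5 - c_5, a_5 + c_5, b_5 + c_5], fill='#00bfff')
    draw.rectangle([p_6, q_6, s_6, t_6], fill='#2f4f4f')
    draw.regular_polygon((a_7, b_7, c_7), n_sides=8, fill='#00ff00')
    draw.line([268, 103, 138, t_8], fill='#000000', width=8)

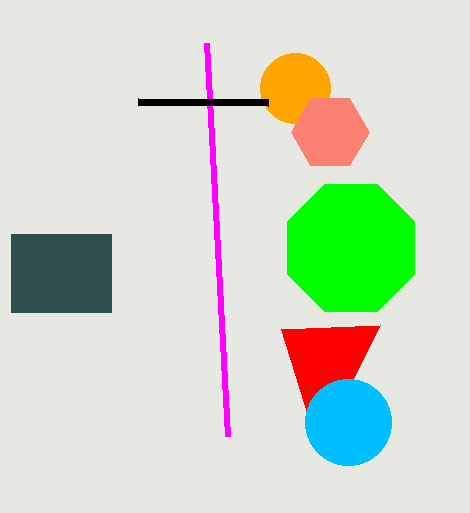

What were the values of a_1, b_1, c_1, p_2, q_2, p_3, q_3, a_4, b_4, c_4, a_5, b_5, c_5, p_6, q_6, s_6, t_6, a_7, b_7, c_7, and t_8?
a_1 = 295; b_1 = 88; c_1 = 35; p_2 = 206; q_2 = 43; p_3 = 281; q_3 = 329; a_4 = 330; b_4 = 132; c_4 = 39; a_5 = 348; b_5 = 422; c_5 = 43; p_6 = 11; q_6 = 234; s_6 = 111; t_6 = 312; a_7 = 351; b_7 = 248; c_7 = 69; t_8 = 102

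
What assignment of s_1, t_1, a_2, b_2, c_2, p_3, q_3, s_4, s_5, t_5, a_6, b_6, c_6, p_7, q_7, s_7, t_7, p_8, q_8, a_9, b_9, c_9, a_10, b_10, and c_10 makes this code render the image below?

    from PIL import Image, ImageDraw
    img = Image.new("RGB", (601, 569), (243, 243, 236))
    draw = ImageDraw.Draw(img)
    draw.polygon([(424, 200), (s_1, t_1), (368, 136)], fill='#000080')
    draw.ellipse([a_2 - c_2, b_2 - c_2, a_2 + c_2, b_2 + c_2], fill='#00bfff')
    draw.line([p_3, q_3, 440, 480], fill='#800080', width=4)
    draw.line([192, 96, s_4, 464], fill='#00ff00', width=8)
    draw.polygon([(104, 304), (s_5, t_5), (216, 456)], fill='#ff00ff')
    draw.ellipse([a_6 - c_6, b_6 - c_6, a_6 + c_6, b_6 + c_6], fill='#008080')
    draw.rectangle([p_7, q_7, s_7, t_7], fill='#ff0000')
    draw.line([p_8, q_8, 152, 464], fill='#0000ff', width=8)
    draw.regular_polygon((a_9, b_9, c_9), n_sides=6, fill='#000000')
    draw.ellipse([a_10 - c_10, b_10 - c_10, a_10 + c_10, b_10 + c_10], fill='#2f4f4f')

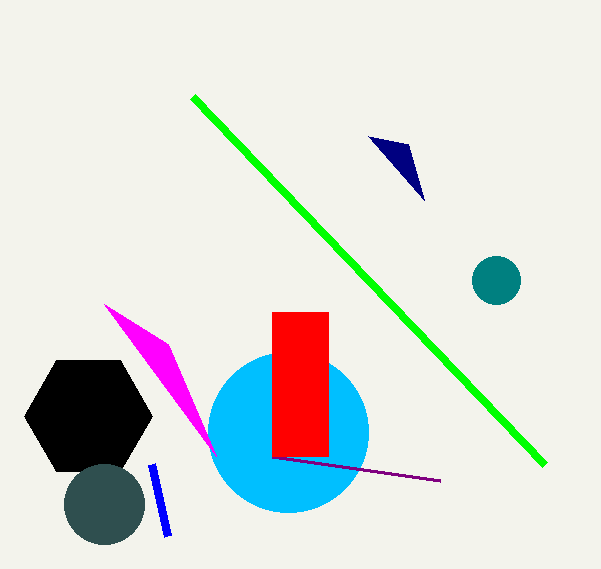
s_1 = 408, t_1 = 144, a_2 = 288, b_2 = 432, c_2 = 80, p_3 = 272, q_3 = 456, s_4 = 544, s_5 = 168, t_5 = 344, a_6 = 496, b_6 = 280, c_6 = 24, p_7 = 272, q_7 = 312, s_7 = 328, t_7 = 456, p_8 = 168, q_8 = 536, a_9 = 88, b_9 = 416, c_9 = 64, a_10 = 104, b_10 = 504, c_10 = 40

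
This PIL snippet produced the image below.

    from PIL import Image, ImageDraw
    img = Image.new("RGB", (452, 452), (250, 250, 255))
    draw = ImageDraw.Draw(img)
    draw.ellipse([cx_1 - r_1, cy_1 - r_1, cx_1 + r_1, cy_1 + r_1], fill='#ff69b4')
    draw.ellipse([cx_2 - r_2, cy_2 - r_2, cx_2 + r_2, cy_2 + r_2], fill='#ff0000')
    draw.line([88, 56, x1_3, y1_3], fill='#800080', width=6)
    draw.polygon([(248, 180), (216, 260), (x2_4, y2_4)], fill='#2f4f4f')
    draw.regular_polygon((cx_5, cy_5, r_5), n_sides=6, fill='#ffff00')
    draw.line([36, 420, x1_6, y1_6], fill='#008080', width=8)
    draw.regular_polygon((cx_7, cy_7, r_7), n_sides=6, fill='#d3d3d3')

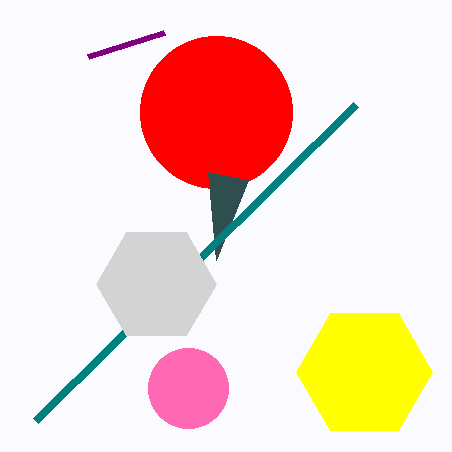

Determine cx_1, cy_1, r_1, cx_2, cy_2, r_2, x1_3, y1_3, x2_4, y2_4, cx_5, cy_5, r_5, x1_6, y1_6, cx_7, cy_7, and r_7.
cx_1 = 188, cy_1 = 388, r_1 = 40, cx_2 = 216, cy_2 = 112, r_2 = 76, x1_3 = 164, y1_3 = 32, x2_4 = 208, y2_4 = 172, cx_5 = 364, cy_5 = 372, r_5 = 68, x1_6 = 356, y1_6 = 104, cx_7 = 156, cy_7 = 284, r_7 = 60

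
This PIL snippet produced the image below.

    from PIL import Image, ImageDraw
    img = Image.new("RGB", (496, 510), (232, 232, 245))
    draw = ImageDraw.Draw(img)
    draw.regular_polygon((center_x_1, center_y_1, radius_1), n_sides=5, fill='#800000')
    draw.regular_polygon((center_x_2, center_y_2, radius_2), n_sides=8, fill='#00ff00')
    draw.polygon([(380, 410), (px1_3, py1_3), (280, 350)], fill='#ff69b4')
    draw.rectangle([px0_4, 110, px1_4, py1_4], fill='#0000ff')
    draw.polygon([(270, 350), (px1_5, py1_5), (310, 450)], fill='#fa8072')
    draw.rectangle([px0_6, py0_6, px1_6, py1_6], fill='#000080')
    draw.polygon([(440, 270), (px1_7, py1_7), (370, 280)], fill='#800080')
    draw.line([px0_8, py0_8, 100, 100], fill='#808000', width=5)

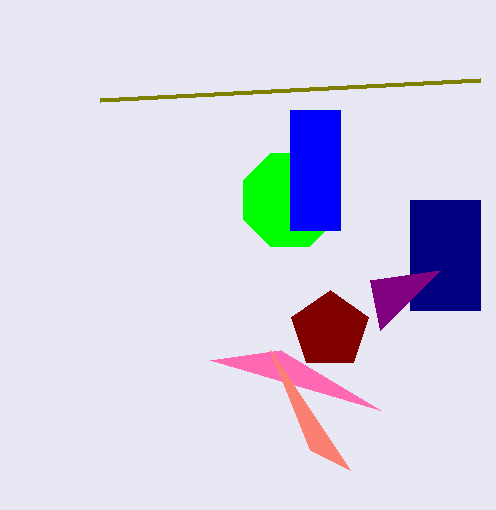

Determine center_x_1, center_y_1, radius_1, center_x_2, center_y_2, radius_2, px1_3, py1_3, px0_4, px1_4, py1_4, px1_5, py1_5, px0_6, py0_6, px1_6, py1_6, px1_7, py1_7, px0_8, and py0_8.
center_x_1 = 330, center_y_1 = 330, radius_1 = 40, center_x_2 = 290, center_y_2 = 200, radius_2 = 50, px1_3 = 210, py1_3 = 360, px0_4 = 290, px1_4 = 340, py1_4 = 230, px1_5 = 350, py1_5 = 470, px0_6 = 410, py0_6 = 200, px1_6 = 480, py1_6 = 310, px1_7 = 380, py1_7 = 330, px0_8 = 480, py0_8 = 80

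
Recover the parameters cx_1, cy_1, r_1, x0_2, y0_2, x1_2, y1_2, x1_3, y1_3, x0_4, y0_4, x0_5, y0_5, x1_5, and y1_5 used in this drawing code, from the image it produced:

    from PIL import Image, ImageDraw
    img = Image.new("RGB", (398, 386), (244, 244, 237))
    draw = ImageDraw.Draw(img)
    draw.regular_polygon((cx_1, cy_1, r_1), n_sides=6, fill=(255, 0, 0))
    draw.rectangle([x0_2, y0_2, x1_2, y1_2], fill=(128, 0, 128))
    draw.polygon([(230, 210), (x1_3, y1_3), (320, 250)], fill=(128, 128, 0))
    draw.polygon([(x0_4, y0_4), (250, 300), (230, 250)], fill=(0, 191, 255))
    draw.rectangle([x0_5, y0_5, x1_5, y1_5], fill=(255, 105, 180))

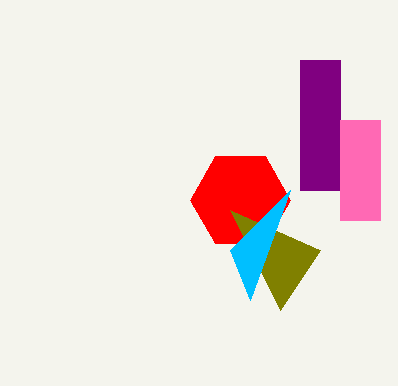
cx_1 = 240, cy_1 = 200, r_1 = 50, x0_2 = 300, y0_2 = 60, x1_2 = 340, y1_2 = 190, x1_3 = 280, y1_3 = 310, x0_4 = 290, y0_4 = 190, x0_5 = 340, y0_5 = 120, x1_5 = 380, y1_5 = 220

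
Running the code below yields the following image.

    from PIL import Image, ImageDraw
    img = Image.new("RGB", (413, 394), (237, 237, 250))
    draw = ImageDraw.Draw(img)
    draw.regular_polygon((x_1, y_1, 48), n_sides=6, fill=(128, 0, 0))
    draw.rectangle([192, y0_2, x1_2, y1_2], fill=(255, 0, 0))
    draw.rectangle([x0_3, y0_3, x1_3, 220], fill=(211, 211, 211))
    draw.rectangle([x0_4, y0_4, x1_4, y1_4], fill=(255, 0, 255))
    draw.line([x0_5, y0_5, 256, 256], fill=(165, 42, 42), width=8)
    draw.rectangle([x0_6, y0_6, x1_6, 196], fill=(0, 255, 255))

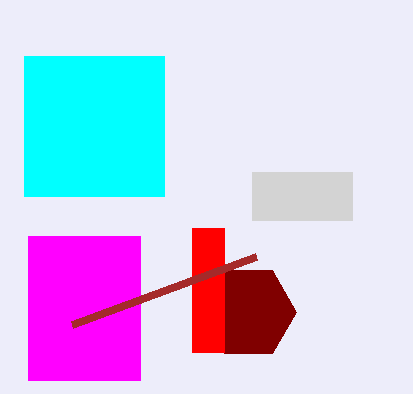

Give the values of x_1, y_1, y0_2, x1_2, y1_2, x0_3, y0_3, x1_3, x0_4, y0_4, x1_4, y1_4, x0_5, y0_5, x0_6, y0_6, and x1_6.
x_1 = 248; y_1 = 312; y0_2 = 228; x1_2 = 224; y1_2 = 352; x0_3 = 252; y0_3 = 172; x1_3 = 352; x0_4 = 28; y0_4 = 236; x1_4 = 140; y1_4 = 380; x0_5 = 72; y0_5 = 324; x0_6 = 24; y0_6 = 56; x1_6 = 164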